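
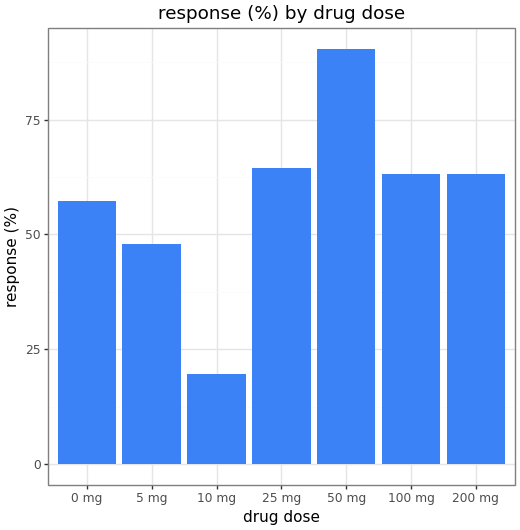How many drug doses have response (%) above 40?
Above 40: 0 mg, 5 mg, 25 mg, 50 mg, 100 mg, 200 mg.

6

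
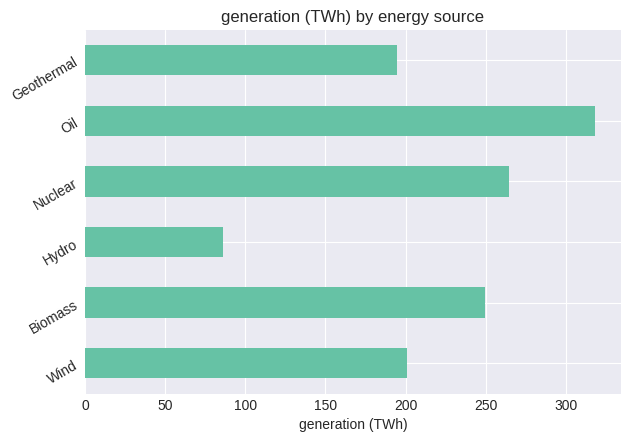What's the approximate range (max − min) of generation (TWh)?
≈ 200

Max Oil ≈ 300, min Hydro ≈ 100; range ≈ 200.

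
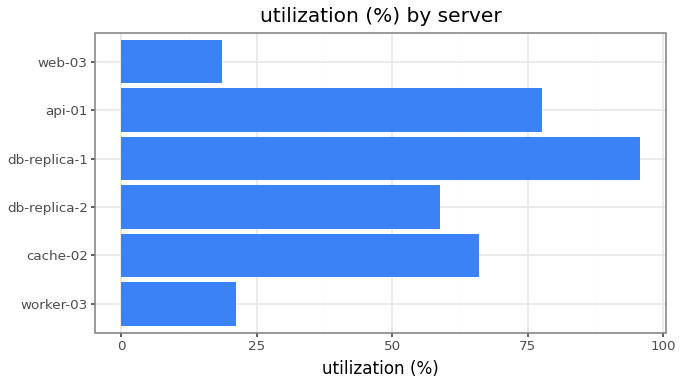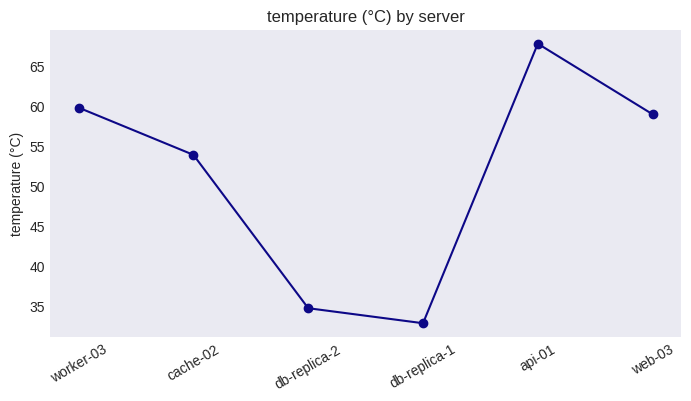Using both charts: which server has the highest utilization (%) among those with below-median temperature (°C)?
Chart 2 median temperature (°C) ≈ 60; below-median servers: cache-02, db-replica-2, db-replica-1. Among those, db-replica-1 has the highest utilization (%) (≈ 100).

db-replica-1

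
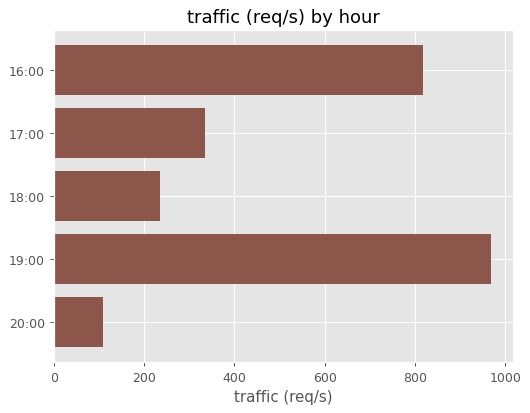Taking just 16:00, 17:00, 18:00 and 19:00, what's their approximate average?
(800 + 300 + 200 + 1000) / 4 ≈ 575.

≈ 575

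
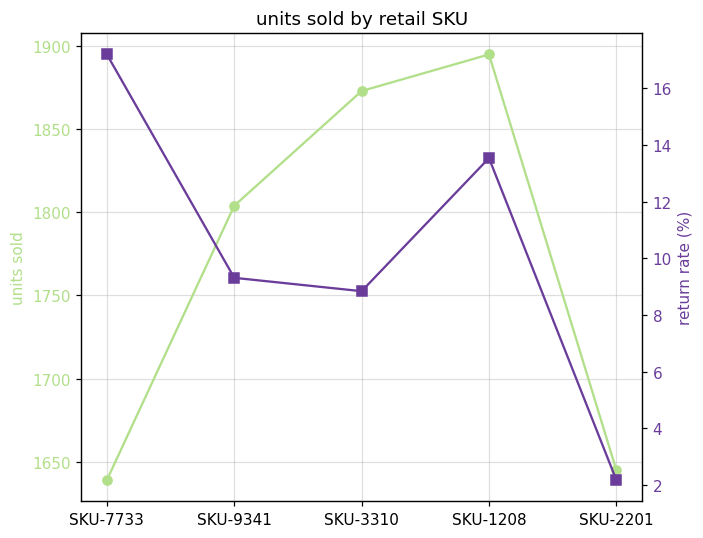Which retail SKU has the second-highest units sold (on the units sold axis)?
Top 3 (on the units sold axis): SKU-1208 ≈ 1900, SKU-3310 ≈ 1875, SKU-9341 ≈ 1800.

SKU-3310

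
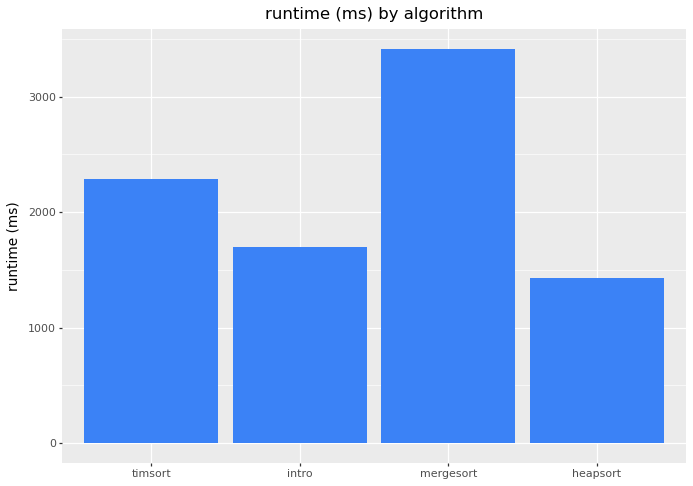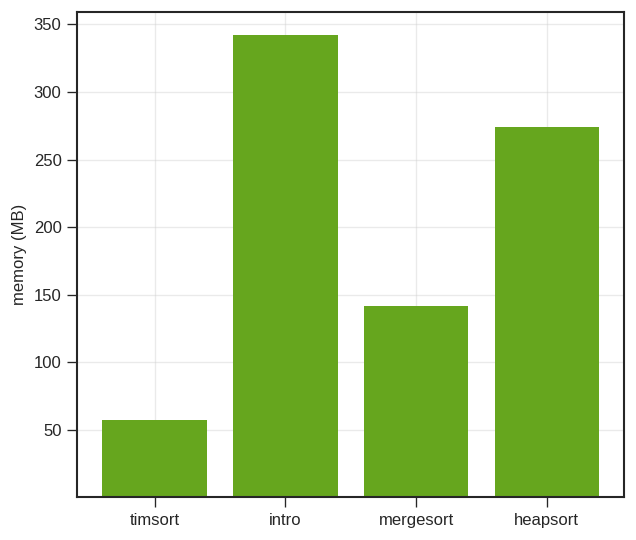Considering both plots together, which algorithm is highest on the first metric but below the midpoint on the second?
Chart 2 median memory (MB) ≈ 200; below-median algorithms: timsort, mergesort. Among those, mergesort has the highest runtime (ms) (≈ 3500).

mergesort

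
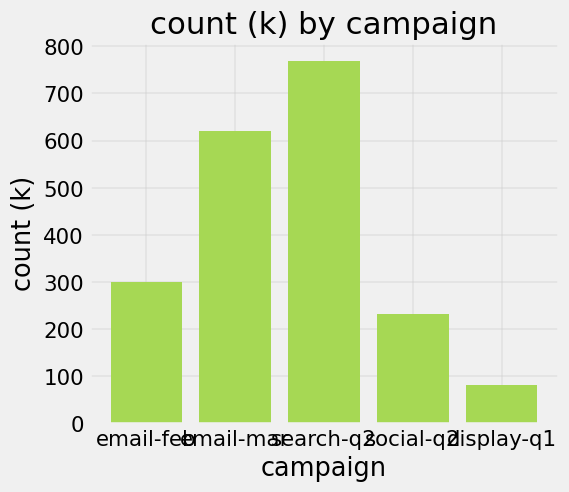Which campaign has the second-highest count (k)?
email-mar

Top 3: search-q2 ≈ 800, email-mar ≈ 600, email-feb ≈ 300.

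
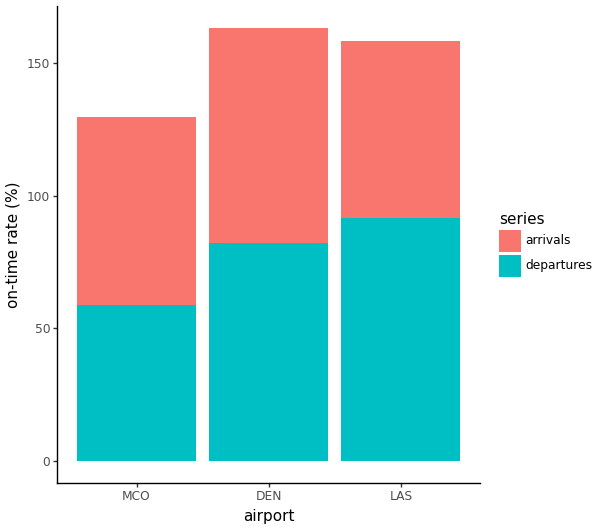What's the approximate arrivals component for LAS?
≈ 60

arrivals top ≈ 160, bottom ≈ 100; segment ≈ 60.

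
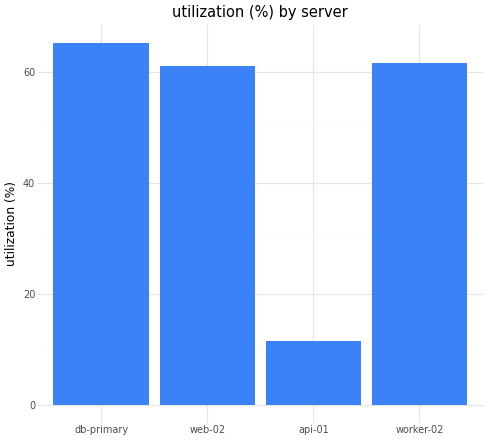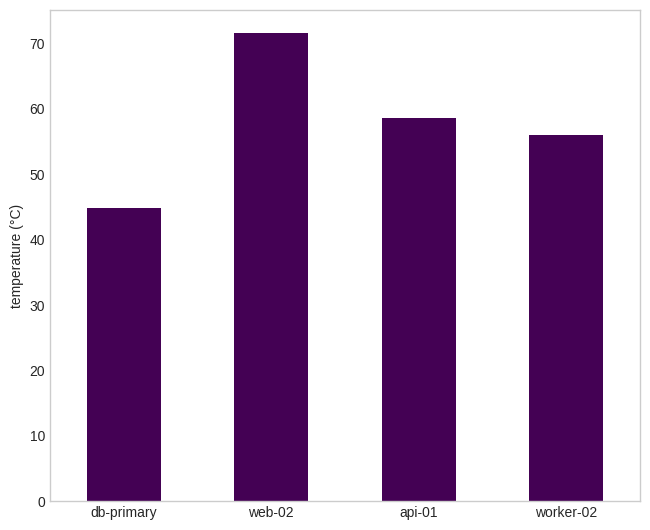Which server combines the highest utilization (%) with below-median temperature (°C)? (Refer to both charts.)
db-primary

Chart 2 median temperature (°C) ≈ 60; below-median servers: db-primary, worker-02. Among those, db-primary has the highest utilization (%) (≈ 70).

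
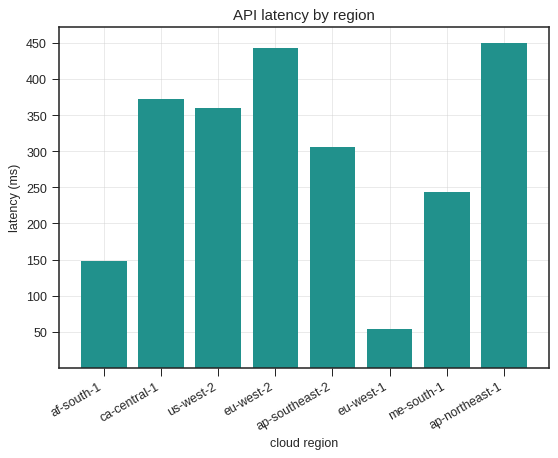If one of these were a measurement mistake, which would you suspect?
eu-west-1

eu-west-1 ≈ 50; the rest sit between ≈ 150 and ≈ 450.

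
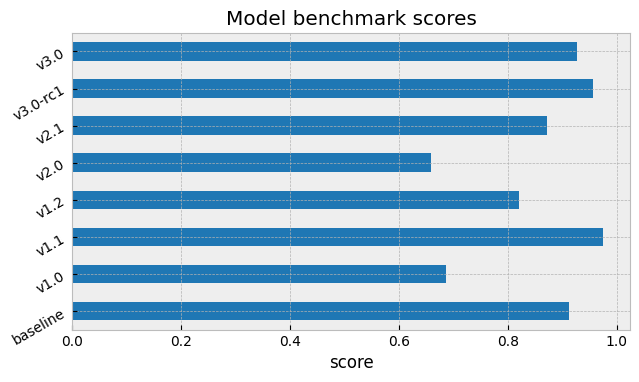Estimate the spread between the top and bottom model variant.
Max v1.1 ≈ 1.0, min v2.0 ≈ 0.7; range ≈ 0.3.

≈ 0.3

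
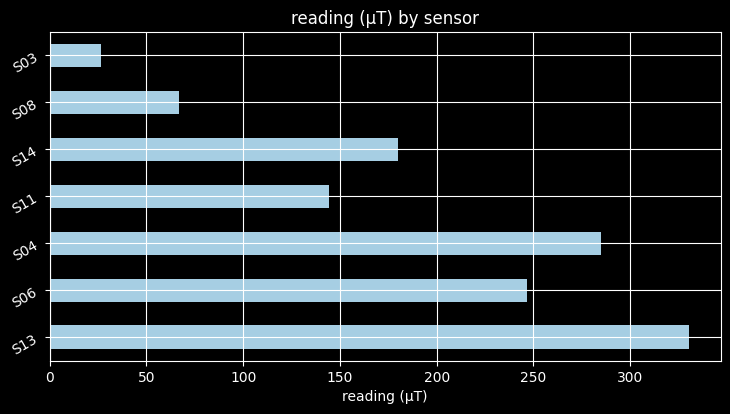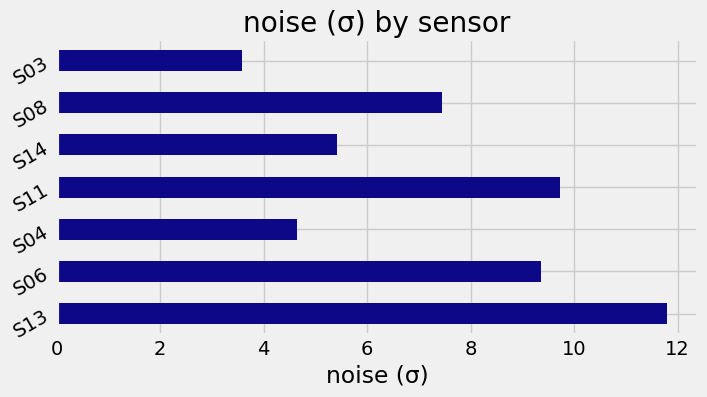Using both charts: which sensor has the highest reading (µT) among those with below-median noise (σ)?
Chart 2 median noise (σ) ≈ 8; below-median sensors: S04, S14, S03. Among those, S04 has the highest reading (µT) (≈ 300).

S04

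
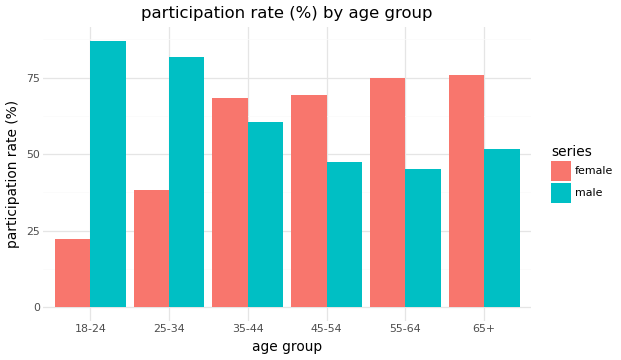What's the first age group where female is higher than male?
35-44

25-34: female ≈ 40 vs male ≈ 80 (not yet); 35-44: female ≈ 70 vs male ≈ 60 (first crossover).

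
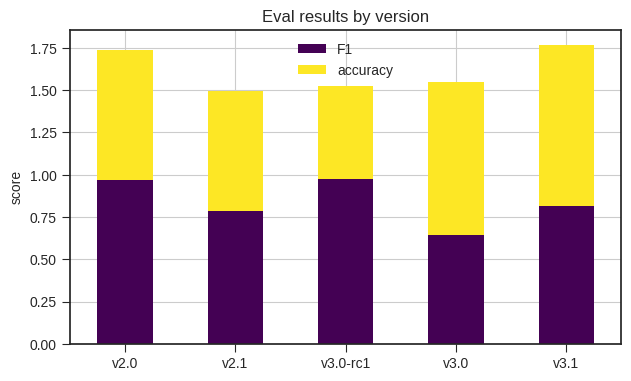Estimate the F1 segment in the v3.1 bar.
≈ 0.8

F1 top ≈ 0.8, bottom ≈ 0.0; segment ≈ 0.8.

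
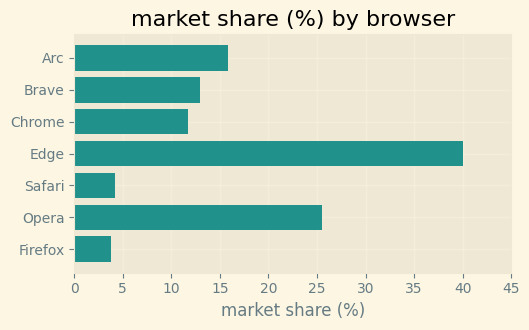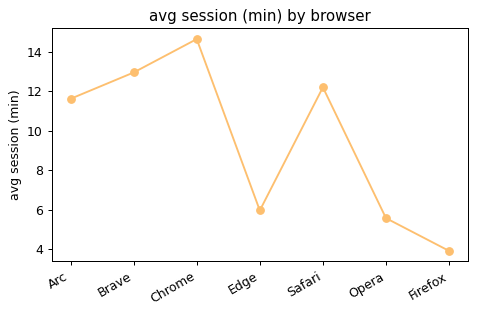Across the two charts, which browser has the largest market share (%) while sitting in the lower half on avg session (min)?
Chart 2 median avg session (min) ≈ 12; below-median browsers: Edge, Opera, Firefox. Among those, Edge has the highest market share (%) (≈ 40).

Edge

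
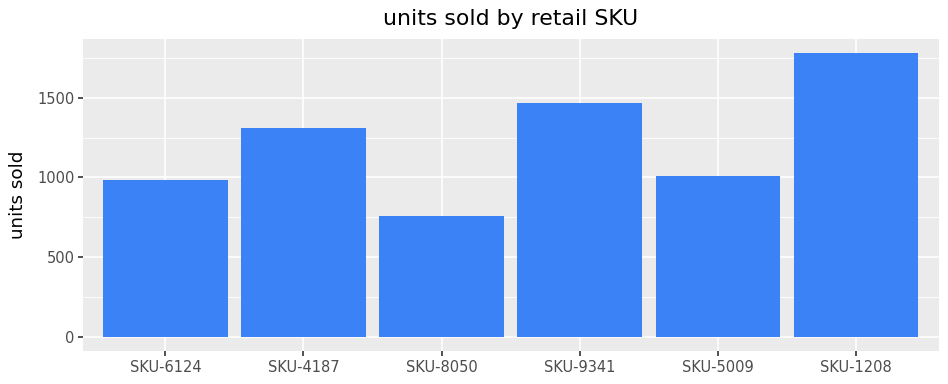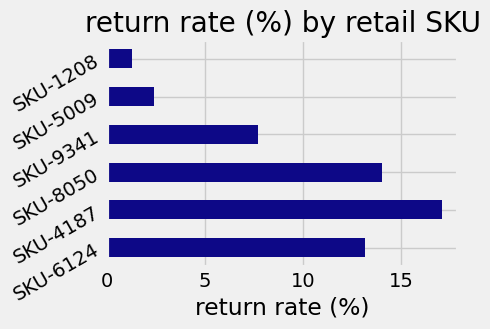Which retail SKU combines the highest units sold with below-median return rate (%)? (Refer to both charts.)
Chart 2 median return rate (%) ≈ 10; below-median retail SKUs: SKU-9341, SKU-5009, SKU-1208. Among those, SKU-1208 has the highest units sold (≈ 1800).

SKU-1208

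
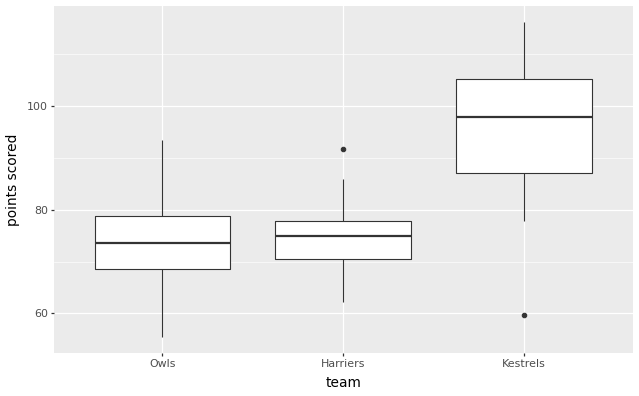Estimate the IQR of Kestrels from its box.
≈ 20

Q3 ≈ 105, Q1 ≈ 85; IQR ≈ 20.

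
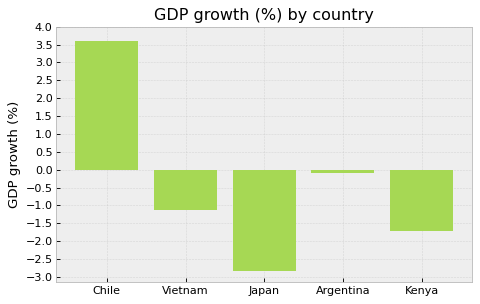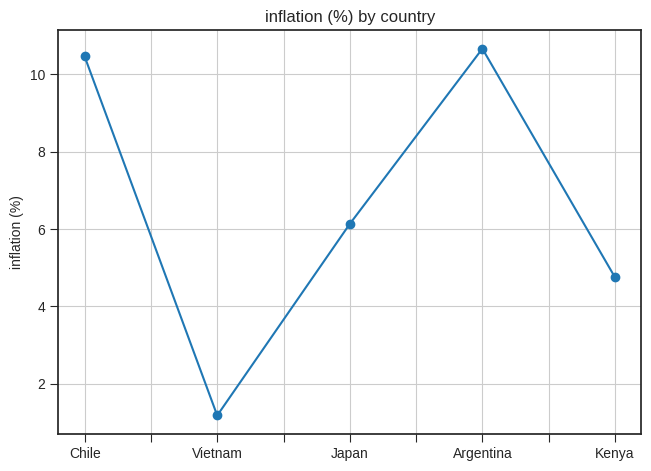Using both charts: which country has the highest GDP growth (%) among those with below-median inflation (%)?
Chart 2 median inflation (%) ≈ 6; below-median countries: Vietnam, Kenya. Among those, Vietnam has the highest GDP growth (%) (≈ -1).

Vietnam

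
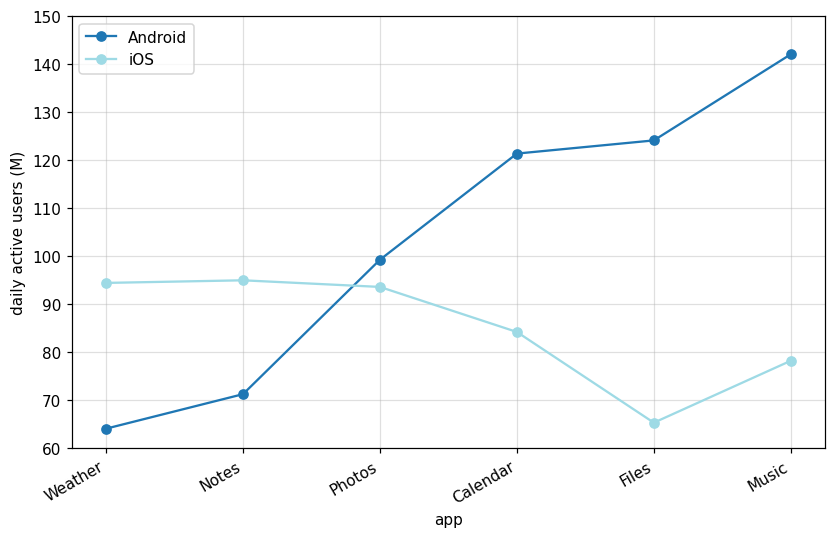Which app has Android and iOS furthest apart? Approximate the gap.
Music, ≈ 60 M

Music: Android ≈ 140, iOS ≈ 80 → gap ≈ 60. Next-largest (Files) is only ≈ 50.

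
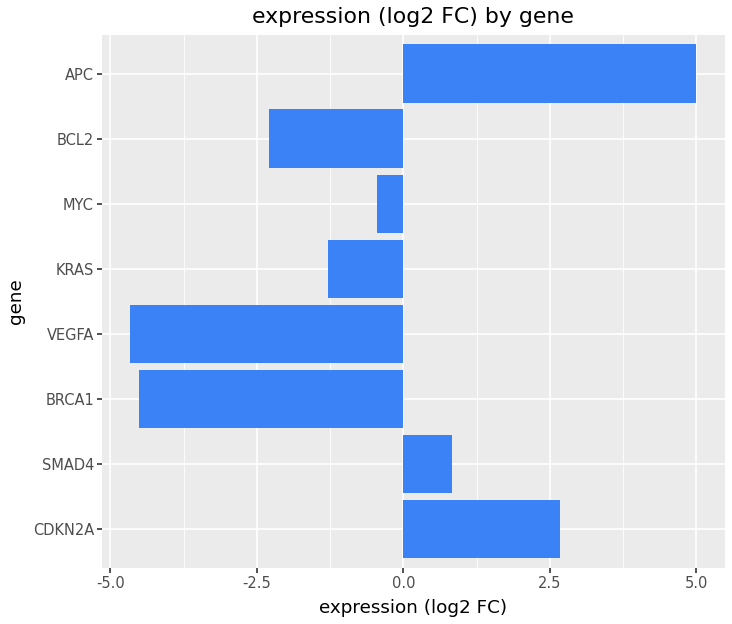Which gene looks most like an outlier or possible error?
APC ≈ 5; the rest sit between ≈ -5 and ≈ 3.

APC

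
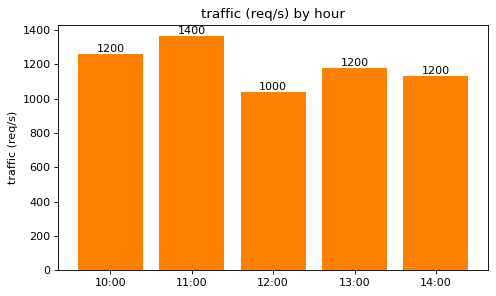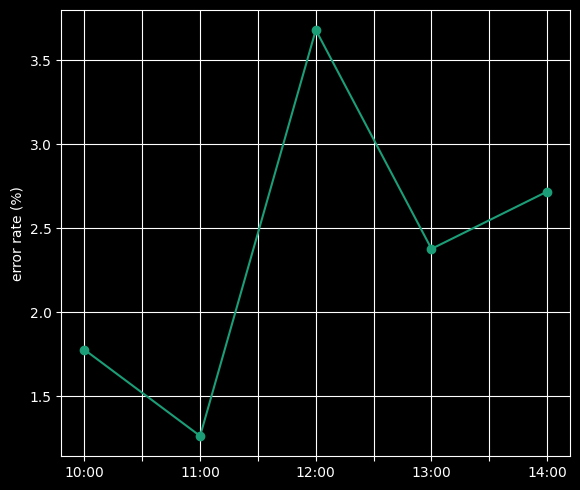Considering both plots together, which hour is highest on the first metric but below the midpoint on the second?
Chart 2 median error rate (%) ≈ 2.5; below-median hours: 10:00, 11:00. Among those, 11:00 has the highest traffic (req/s) (≈ 1400).

11:00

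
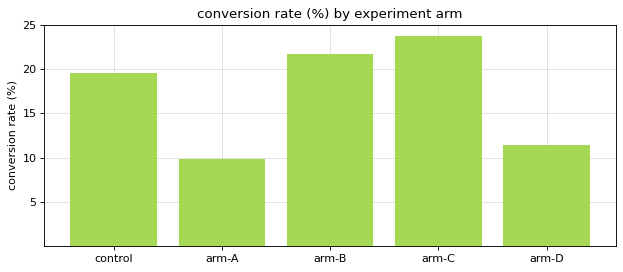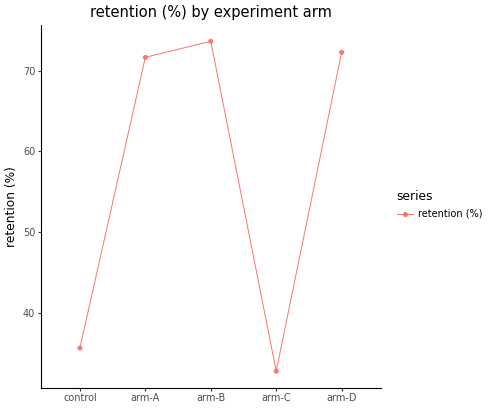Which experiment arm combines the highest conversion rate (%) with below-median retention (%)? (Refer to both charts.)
arm-C

Chart 2 median retention (%) ≈ 70; below-median experiment arms: control, arm-C. Among those, arm-C has the highest conversion rate (%) (≈ 25).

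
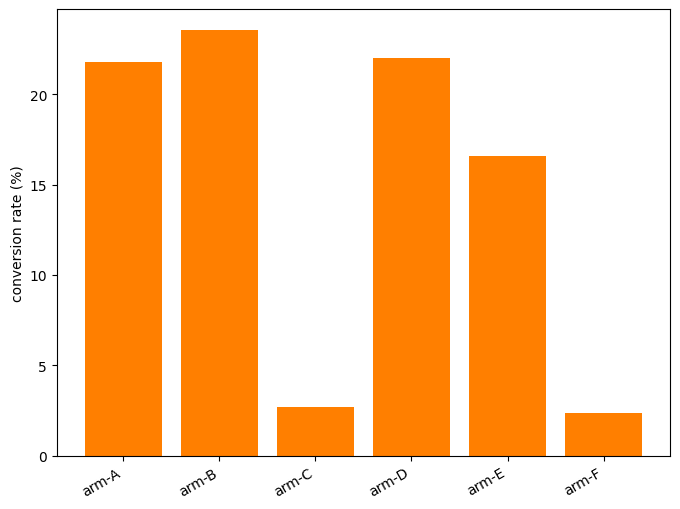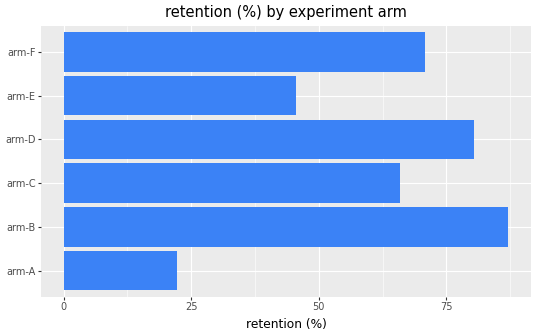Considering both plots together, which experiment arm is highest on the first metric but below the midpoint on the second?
Chart 2 median retention (%) ≈ 70; below-median experiment arms: arm-A, arm-C, arm-E. Among those, arm-A has the highest conversion rate (%) (≈ 20).

arm-A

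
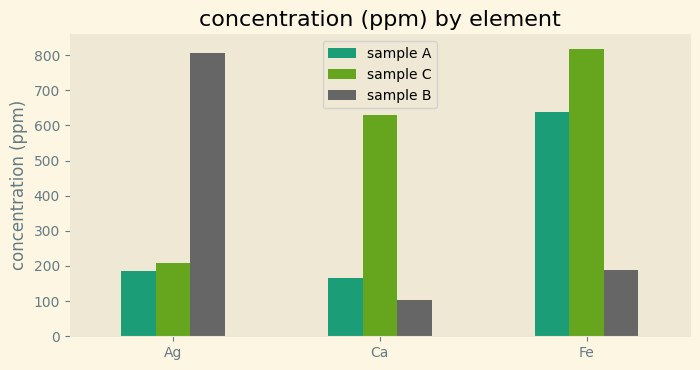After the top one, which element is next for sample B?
Fe

Top 3 for sample B: Ag ≈ 800, Fe ≈ 200, Ca ≈ 100.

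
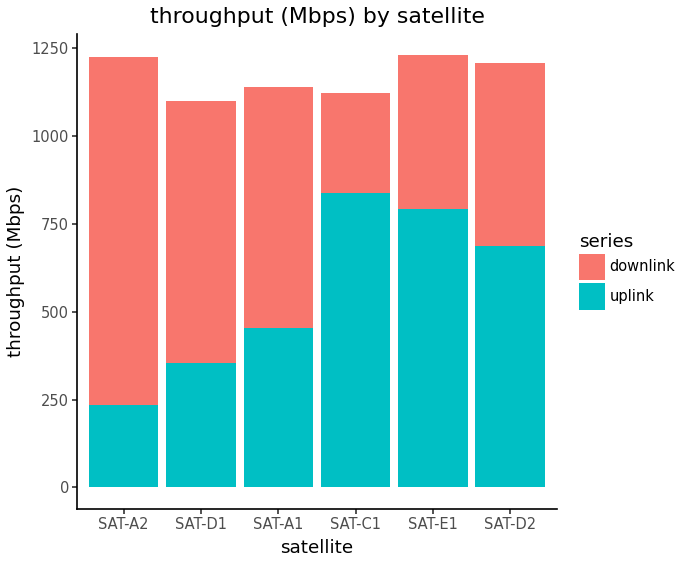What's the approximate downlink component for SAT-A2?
downlink top ≈ 1200, bottom ≈ 200; segment ≈ 1000.

≈ 1000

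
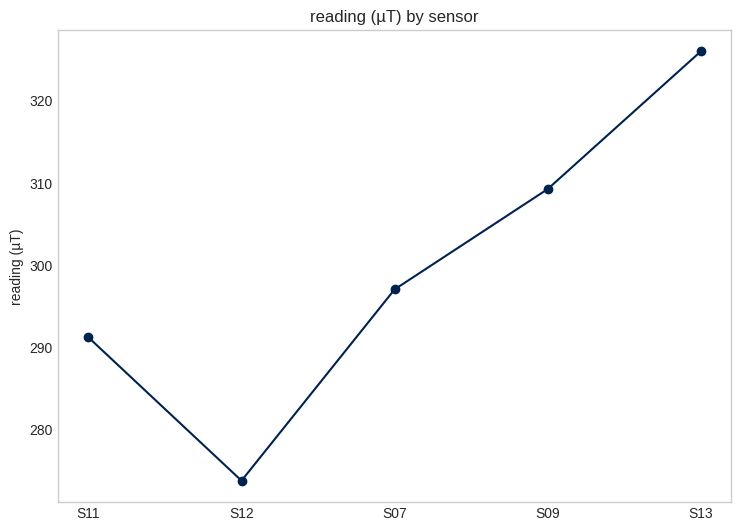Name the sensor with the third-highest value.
S07

Top 4: S13 ≈ 325, S09 ≈ 310, S07 ≈ 295, S11 ≈ 290.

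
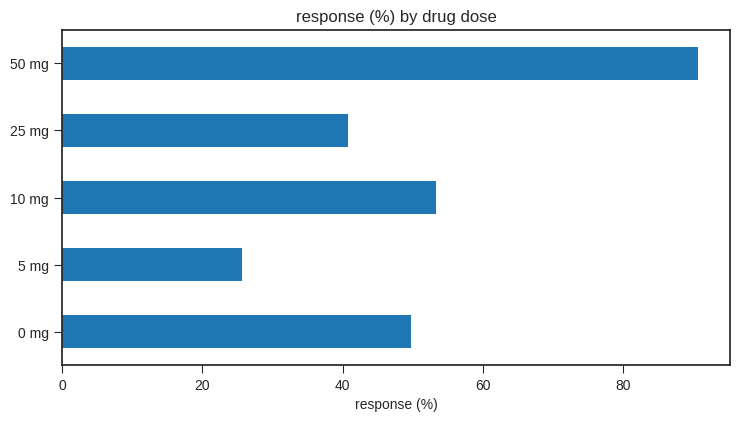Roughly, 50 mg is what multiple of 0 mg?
≈ 1.8×

50 mg ≈ 90, 0 mg ≈ 50; 90/50 ≈ 1.8.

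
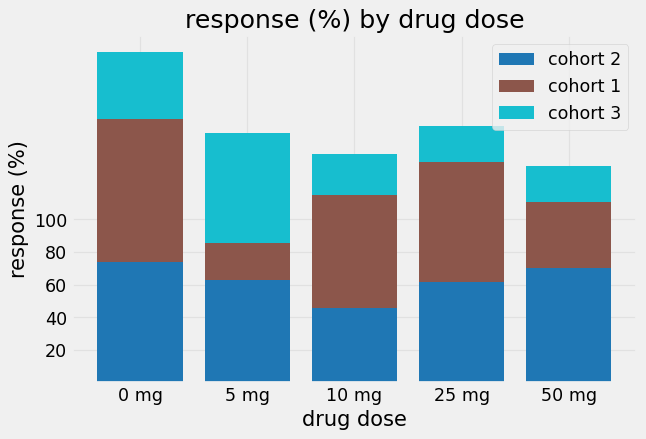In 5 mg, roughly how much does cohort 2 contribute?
cohort 2 top ≈ 60, bottom ≈ 0; segment ≈ 60.

≈ 60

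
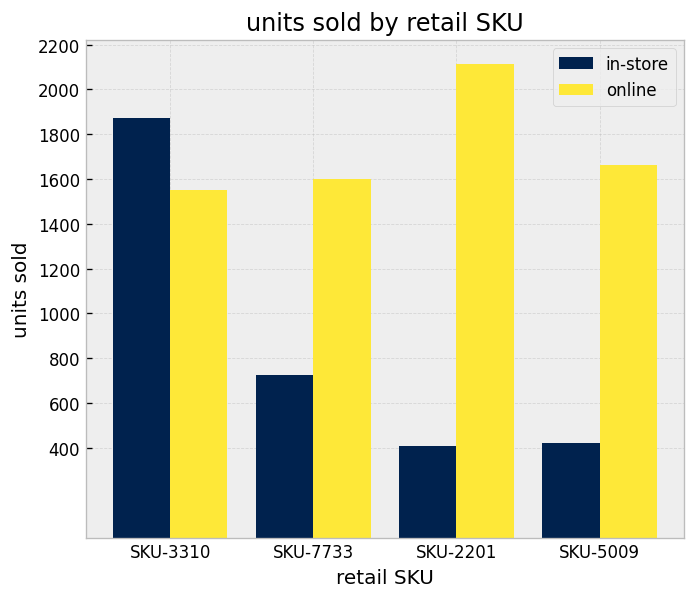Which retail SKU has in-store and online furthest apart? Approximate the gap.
SKU-2201: in-store ≈ 400, online ≈ 2200 → gap ≈ 1800. Next-largest (SKU-5009) is only ≈ 1200.

SKU-2201, ≈ 1800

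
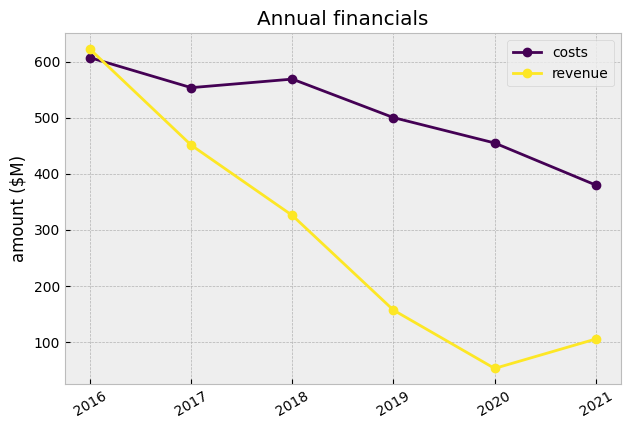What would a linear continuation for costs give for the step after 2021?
≈ 350

Last three: 500, 450, 400 → slope ≈ -50/step → next ≈ 350.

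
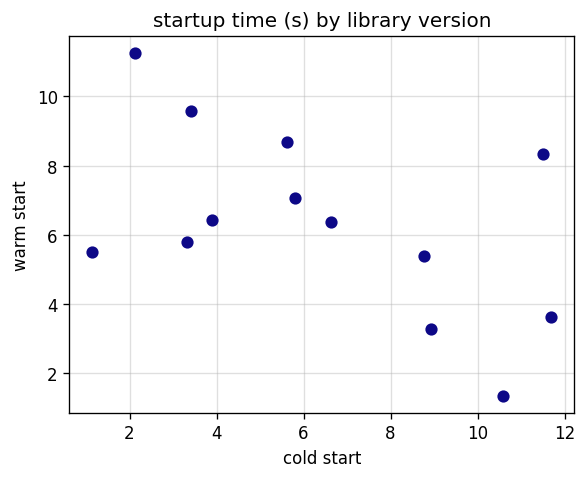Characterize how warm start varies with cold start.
negative, moderate

Points are negatively correlated; moderate (|r| ≈ 0.5).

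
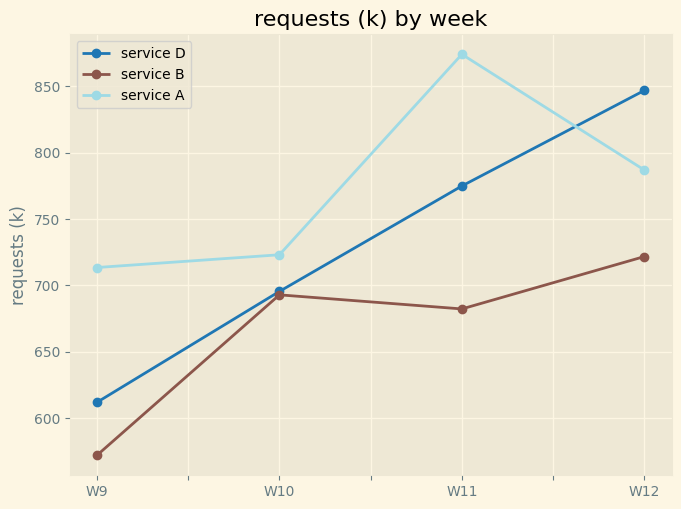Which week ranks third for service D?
W10

Top 4 for service D: W12 ≈ 850, W11 ≈ 750, W10 ≈ 700, W9 ≈ 600.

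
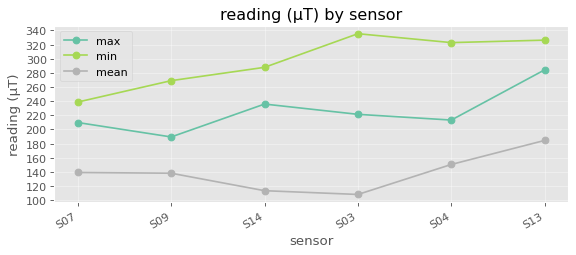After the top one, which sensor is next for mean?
Top 3 for mean: S13 ≈ 180, S04 ≈ 160, S07 ≈ 140.

S04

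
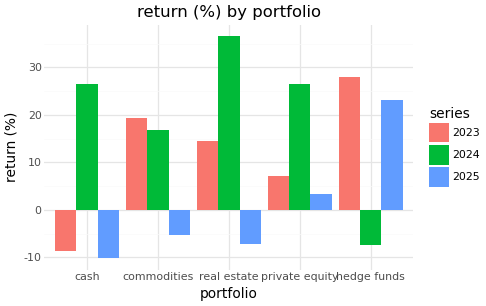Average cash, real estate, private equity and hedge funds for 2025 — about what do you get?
(-10 + -5 + 5 + 25) / 4 ≈ 4.

≈ 4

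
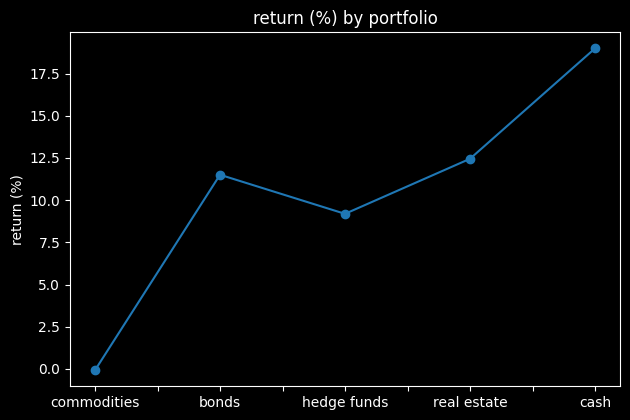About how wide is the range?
Max cash ≈ 18, min commodities ≈ 0; range ≈ 18.

≈ 18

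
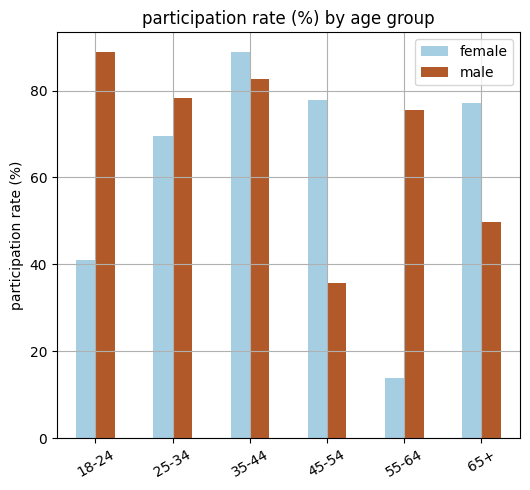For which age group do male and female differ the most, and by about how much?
55-64: male ≈ 80, female ≈ 10 → gap ≈ 70. Next-largest (18-24) is only ≈ 50.

55-64, ≈ 70 %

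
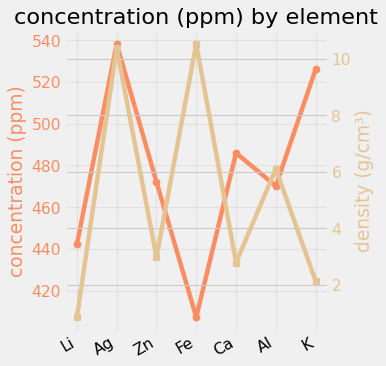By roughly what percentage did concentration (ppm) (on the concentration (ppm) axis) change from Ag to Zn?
≈ -11.1%

Ag ≈ 540, Zn ≈ 480; (480 − 540) / 540 ≈ -11.1%.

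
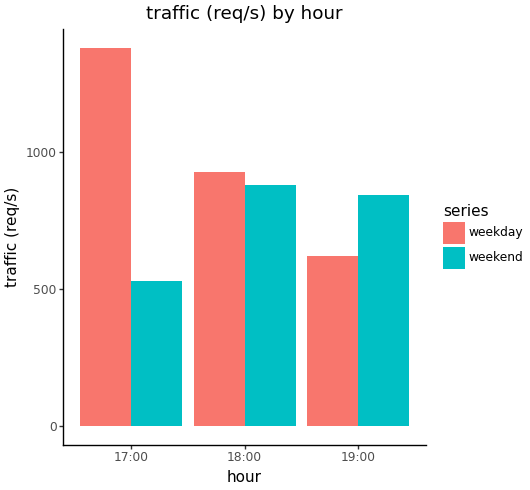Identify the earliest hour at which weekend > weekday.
18:00: weekend ≈ 800 vs weekday ≈ 1000 (not yet); 19:00: weekend ≈ 800 vs weekday ≈ 600 (first crossover).

19:00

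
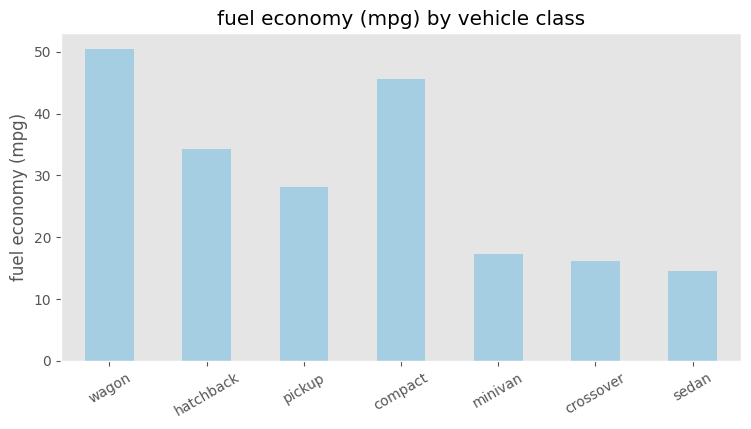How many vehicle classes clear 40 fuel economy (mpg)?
Above 40: wagon, compact.

2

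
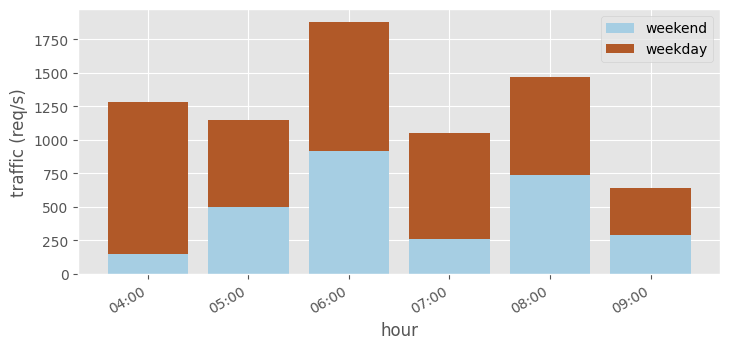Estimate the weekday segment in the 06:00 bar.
weekday top ≈ 1800, bottom ≈ 1000; segment ≈ 800.

≈ 800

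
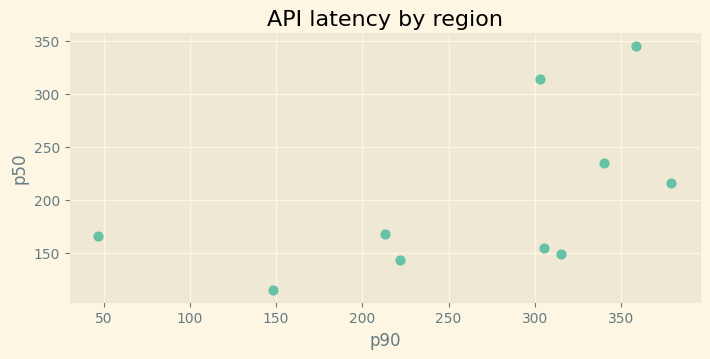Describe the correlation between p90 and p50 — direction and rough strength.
Points are positively correlated; moderate (|r| ≈ 0.5).

positive, moderate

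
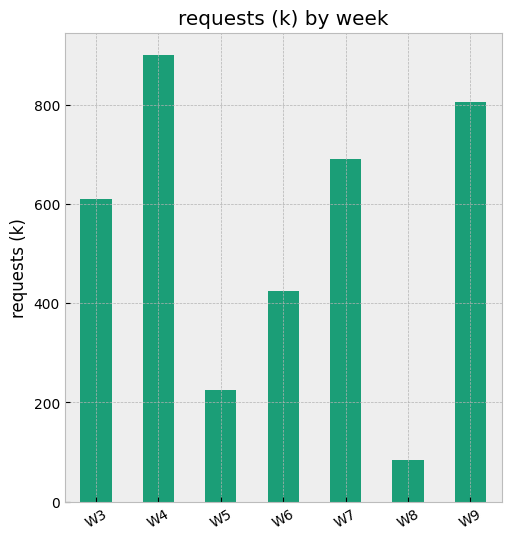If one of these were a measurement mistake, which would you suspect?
W8 ≈ 100; the rest sit between ≈ 200 and ≈ 900.

W8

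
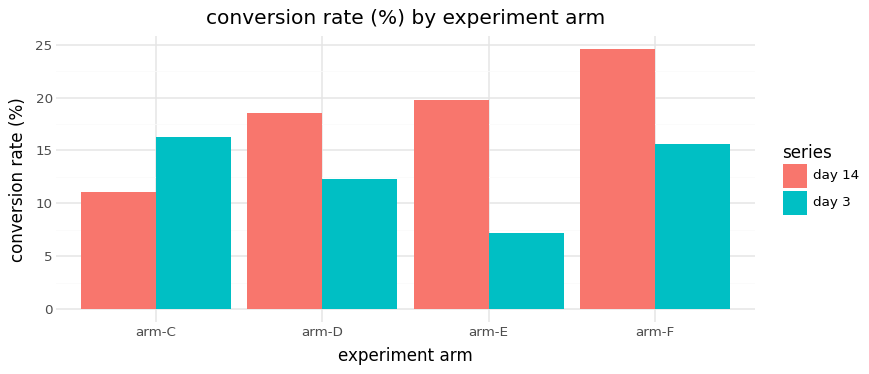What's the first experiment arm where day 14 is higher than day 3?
arm-C: day 14 ≈ 10 vs day 3 ≈ 15 (not yet); arm-D: day 14 ≈ 20 vs day 3 ≈ 10 (first crossover).

arm-D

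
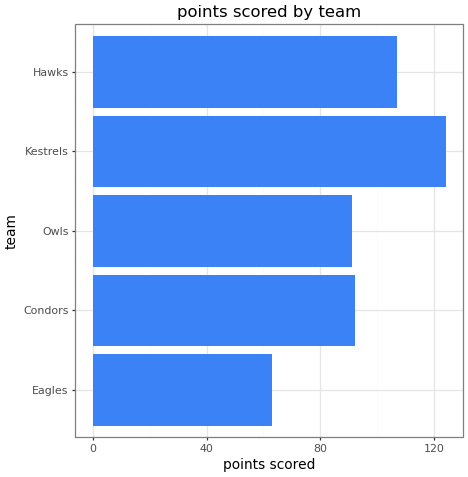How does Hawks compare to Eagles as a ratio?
Hawks ≈ 100, Eagles ≈ 60; 100/60 ≈ 1.67.

≈ 1.67×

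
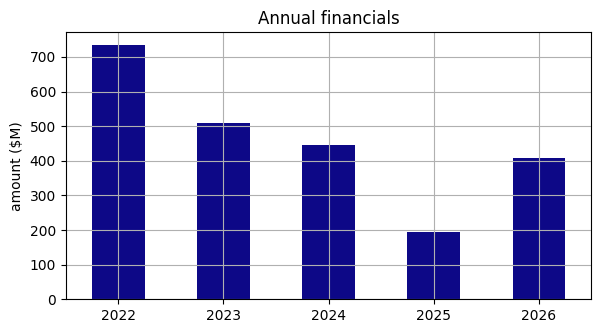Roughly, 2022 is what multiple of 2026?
2022 ≈ 700, 2026 ≈ 400; 700/400 ≈ 1.75.

≈ 1.75×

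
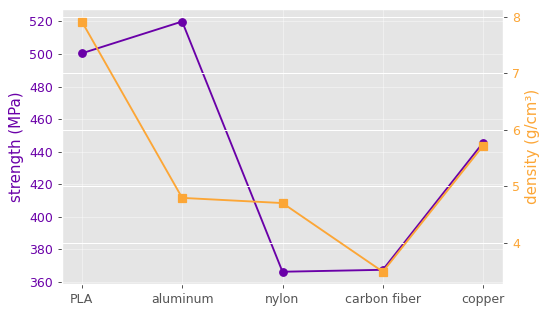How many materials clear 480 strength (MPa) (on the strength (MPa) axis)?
Above 480: PLA, aluminum.

2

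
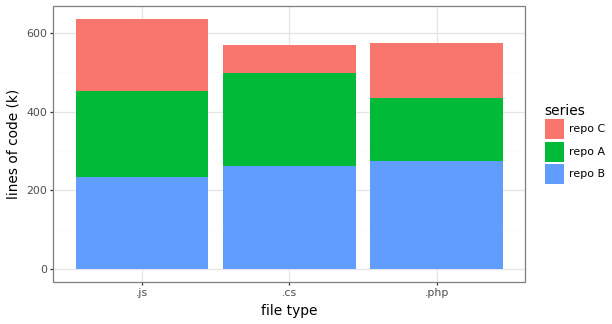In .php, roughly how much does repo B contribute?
repo B top ≈ 300, bottom ≈ 0; segment ≈ 300.

≈ 300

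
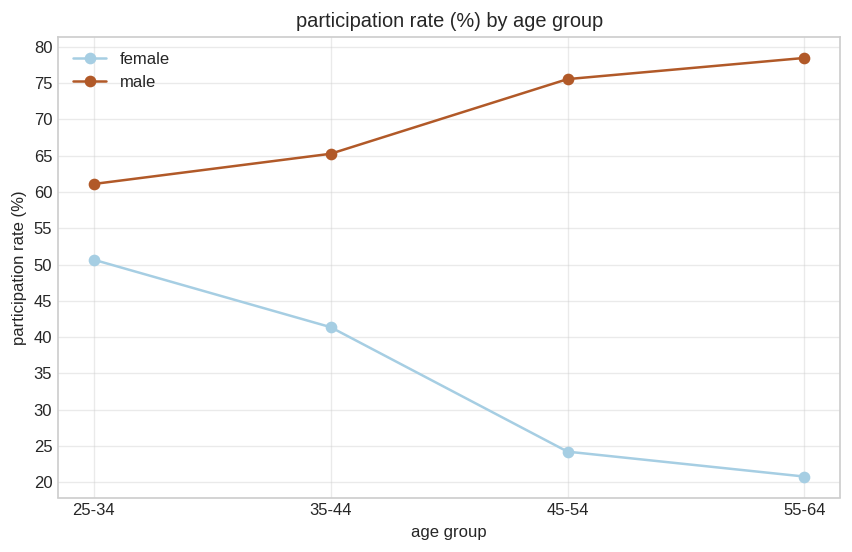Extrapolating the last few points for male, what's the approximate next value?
Last three: 65, 75, 80 → slope ≈ 7.5/step → next ≈ 87.5.

≈ 87.5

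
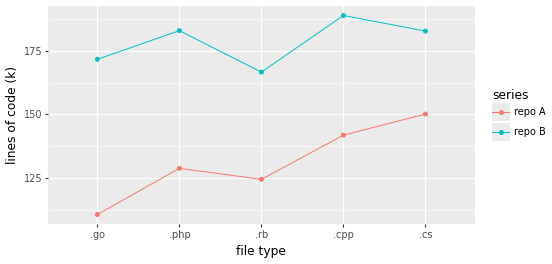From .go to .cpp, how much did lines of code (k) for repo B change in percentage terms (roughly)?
.go ≈ 170, .cpp ≈ 190; (190 − 170) / 170 ≈ +11.8%.

≈ +11.8%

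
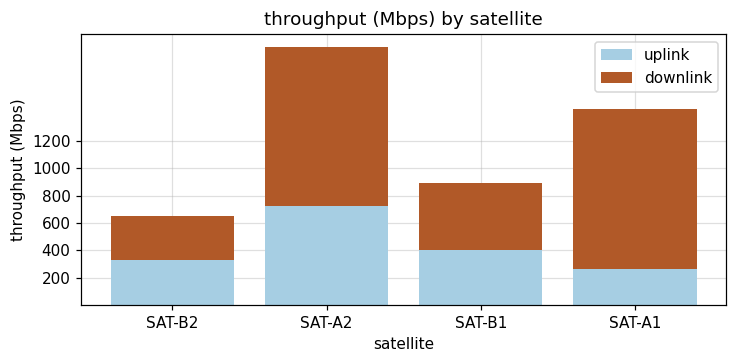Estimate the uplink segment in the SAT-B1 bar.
uplink top ≈ 400, bottom ≈ 0; segment ≈ 400.

≈ 400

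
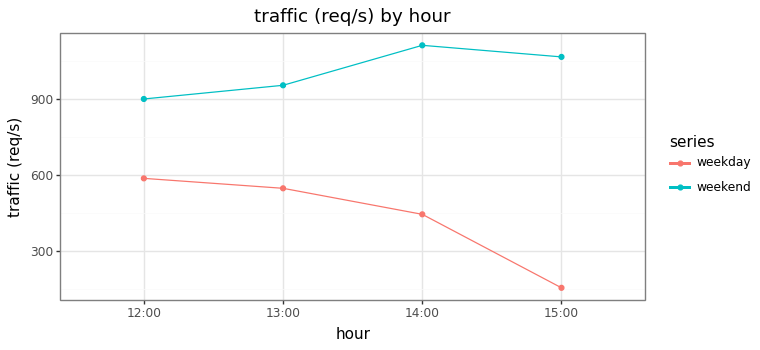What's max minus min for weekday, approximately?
Max 12:00 ≈ 600, min 15:00 ≈ 200; range ≈ 400.

≈ 400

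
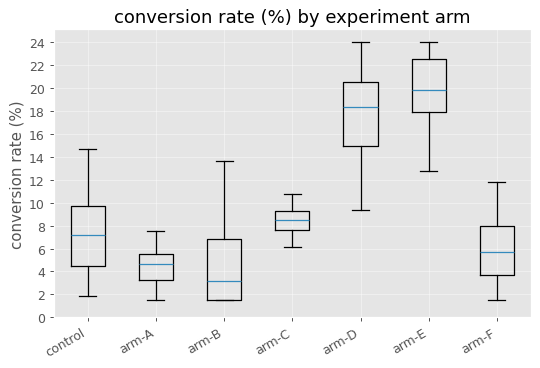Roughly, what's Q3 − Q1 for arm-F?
Q3 ≈ 8, Q1 ≈ 4; IQR ≈ 4.

≈ 4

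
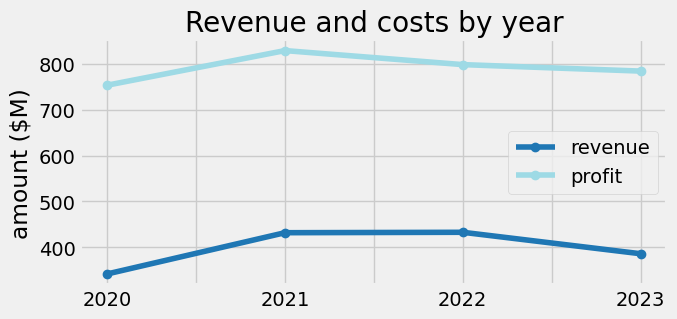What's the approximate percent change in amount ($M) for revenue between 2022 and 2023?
≈ -11.1%

2022 ≈ 450, 2023 ≈ 400; (400 − 450) / 450 ≈ -11.1%.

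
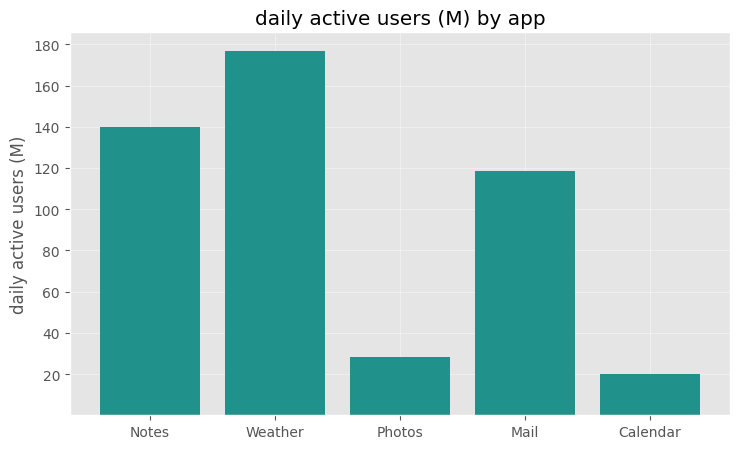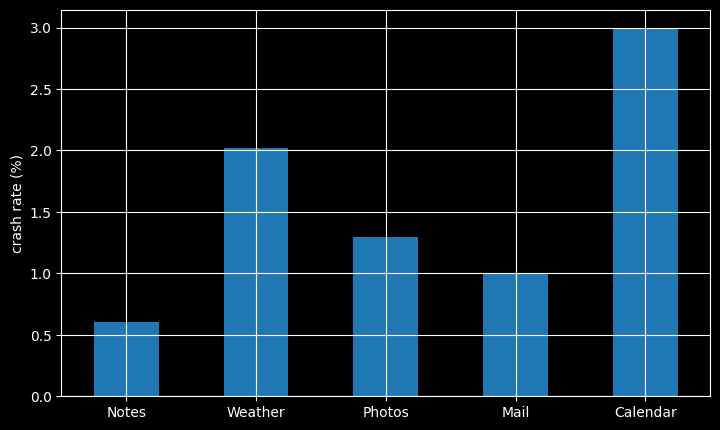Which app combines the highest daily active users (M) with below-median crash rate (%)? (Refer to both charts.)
Chart 2 median crash rate (%) ≈ 1.5; below-median apps: Notes, Mail. Among those, Notes has the highest daily active users (M) (≈ 140).

Notes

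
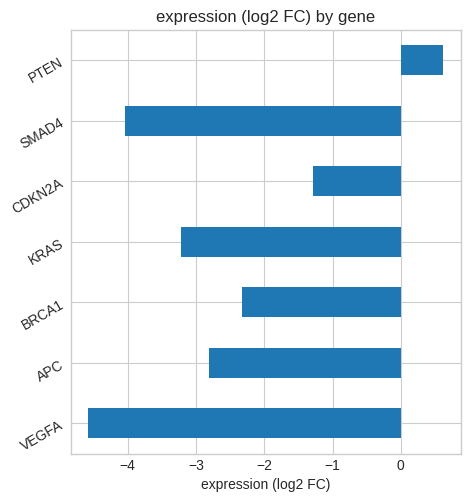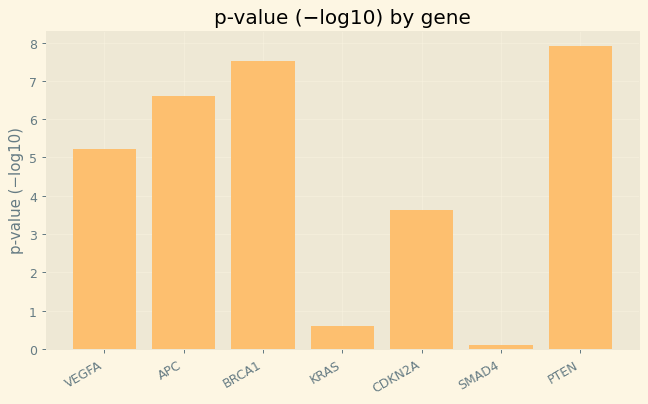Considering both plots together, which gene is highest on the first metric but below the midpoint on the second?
CDKN2A

Chart 2 median p-value (−log10) ≈ 5; below-median genes: KRAS, CDKN2A, SMAD4. Among those, CDKN2A has the highest expression (log2 FC) (≈ -1.3).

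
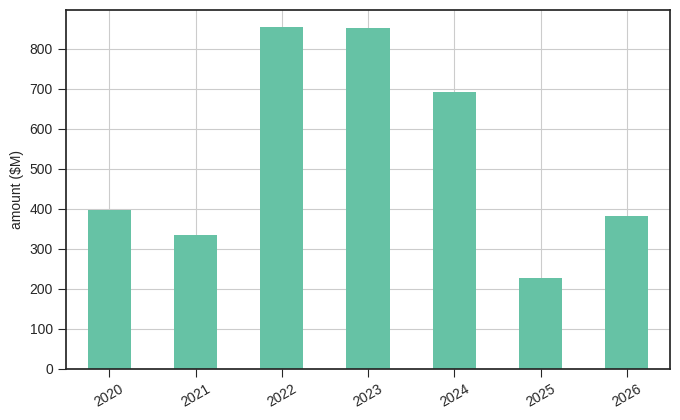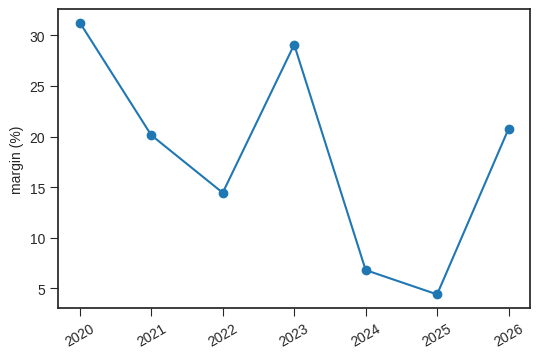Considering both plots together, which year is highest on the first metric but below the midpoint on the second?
Chart 2 median margin (%) ≈ 20; below-median years: 2022, 2024, 2025. Among those, 2022 has the highest amount ($M) (≈ 900).

2022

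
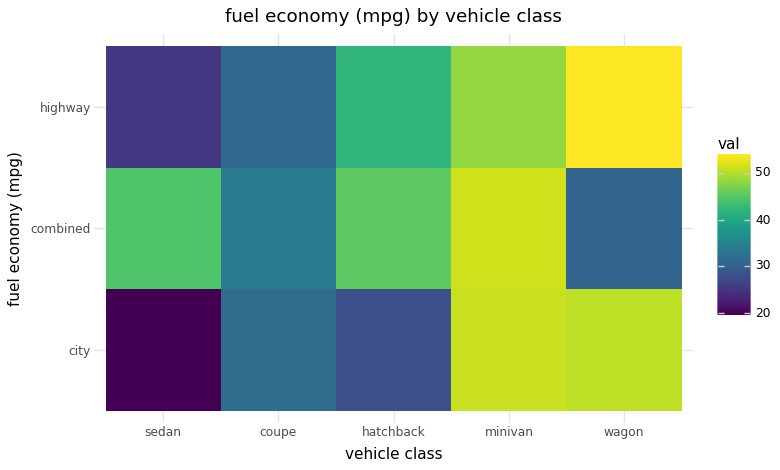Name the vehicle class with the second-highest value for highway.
Top 3 for highway: wagon ≈ 55, minivan ≈ 50, hatchback ≈ 40.

minivan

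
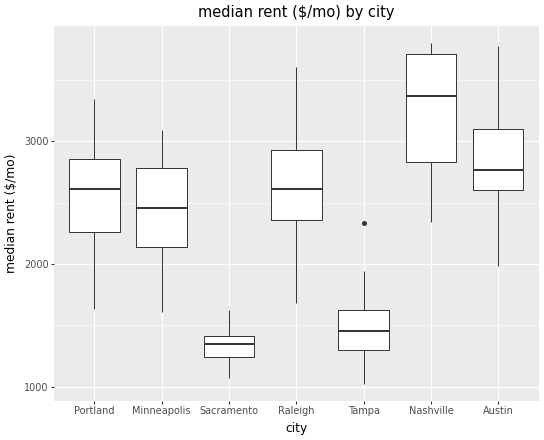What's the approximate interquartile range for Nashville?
≈ 1000

Q3 ≈ 3800, Q1 ≈ 2800; IQR ≈ 1000.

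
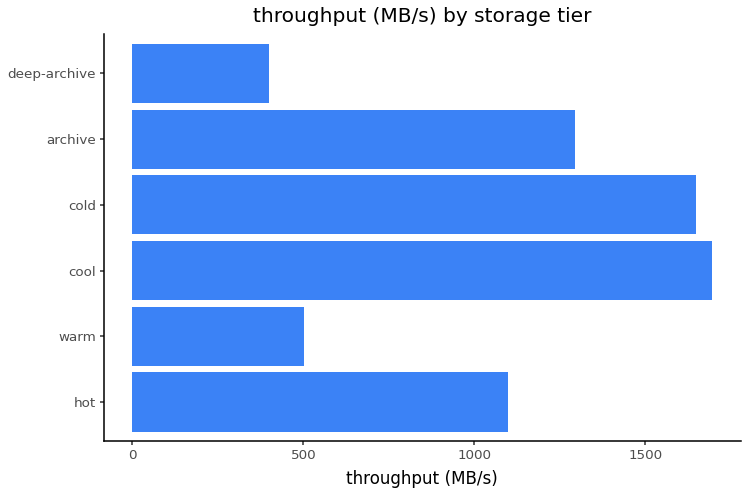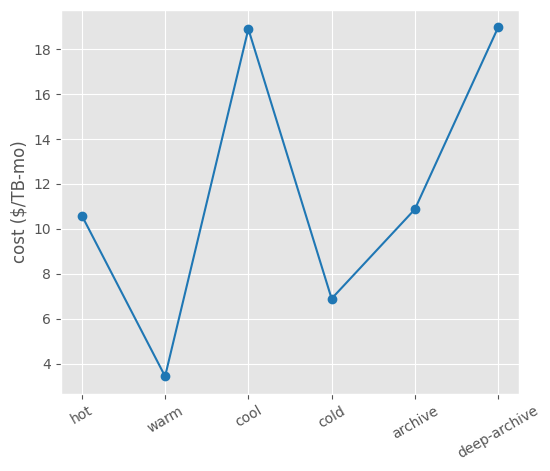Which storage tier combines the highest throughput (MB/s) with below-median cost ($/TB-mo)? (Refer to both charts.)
Chart 2 median cost ($/TB-mo) ≈ 10; below-median storage tiers: hot, warm, cold. Among those, cold has the highest throughput (MB/s) (≈ 1600).

cold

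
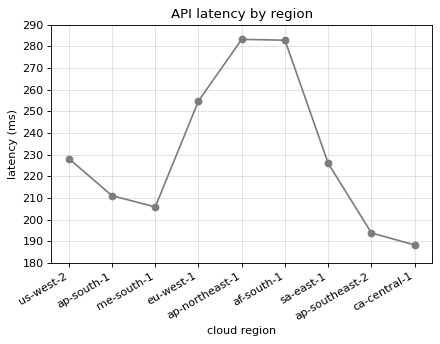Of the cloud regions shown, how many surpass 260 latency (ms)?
Above 260: ap-northeast-1, af-south-1.

2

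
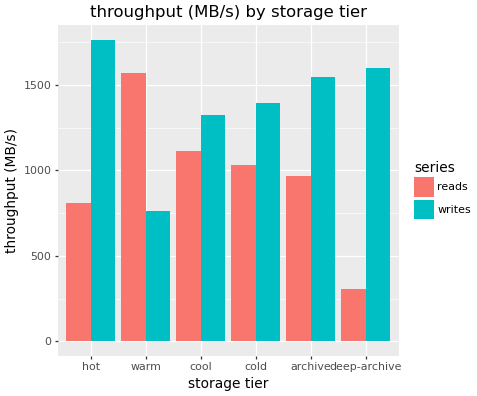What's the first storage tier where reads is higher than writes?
hot: reads ≈ 800 vs writes ≈ 1800 (not yet); warm: reads ≈ 1600 vs writes ≈ 800 (first crossover).

warm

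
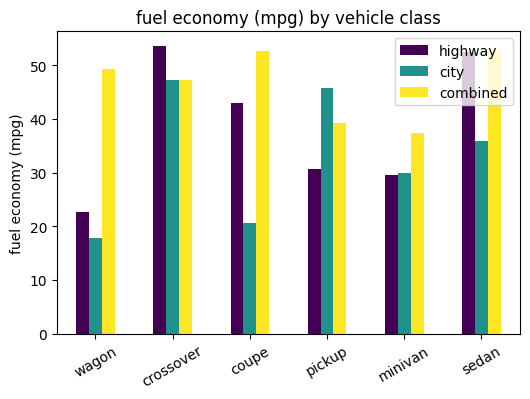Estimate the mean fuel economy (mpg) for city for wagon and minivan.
≈ 25

(20 + 30) / 2 ≈ 25.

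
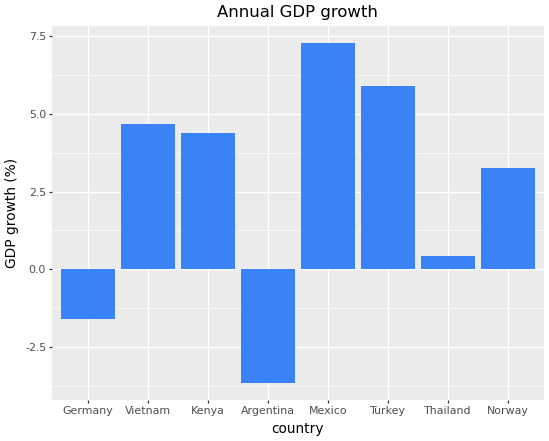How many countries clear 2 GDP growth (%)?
5

Above 2: Vietnam, Kenya, Mexico, Turkey, Norway.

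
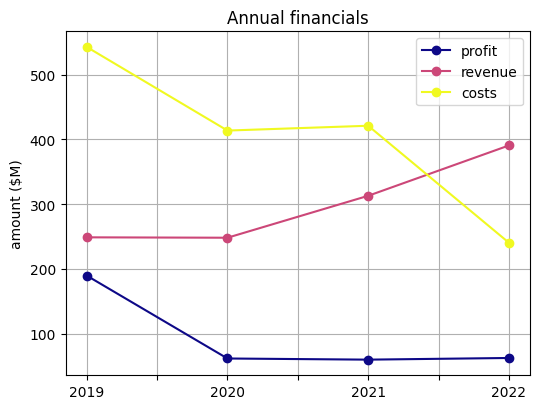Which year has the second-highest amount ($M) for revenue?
2021

Top 3 for revenue: 2022 ≈ 400, 2021 ≈ 300, 2019 ≈ 250.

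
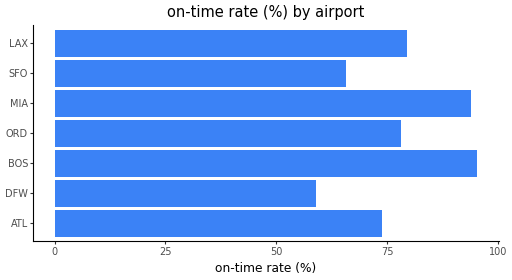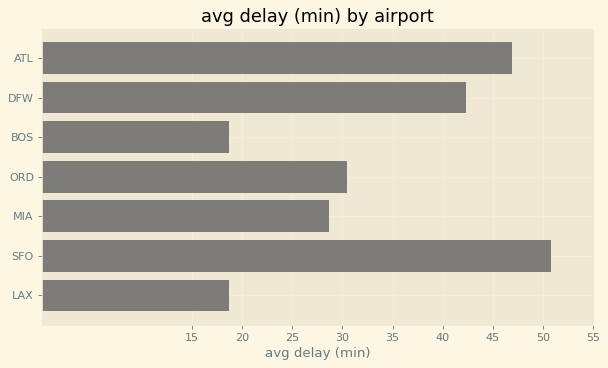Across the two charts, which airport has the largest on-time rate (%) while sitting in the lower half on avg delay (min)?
BOS

Chart 2 median avg delay (min) ≈ 30; below-median airports: BOS, MIA, LAX. Among those, BOS has the highest on-time rate (%) (≈ 100).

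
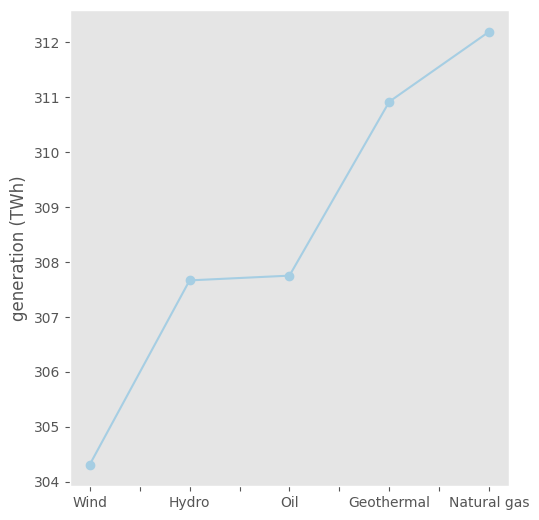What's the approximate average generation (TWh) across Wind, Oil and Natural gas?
≈ 308

(304 + 308 + 312) / 3 ≈ 308.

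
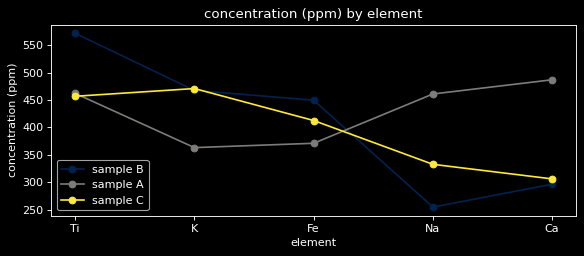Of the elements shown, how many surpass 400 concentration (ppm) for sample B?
Above 400: Ti, K, Fe.

3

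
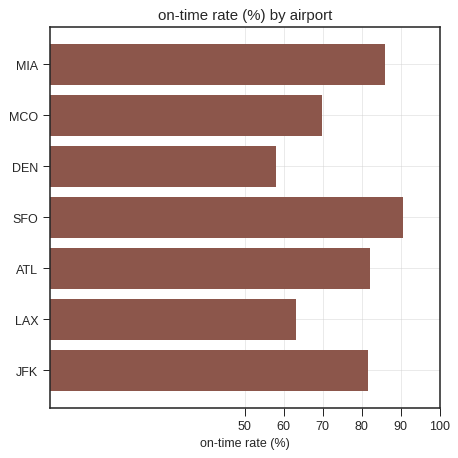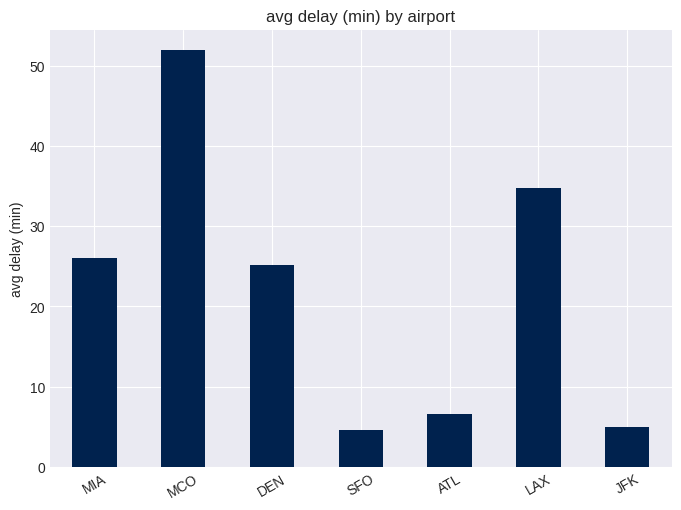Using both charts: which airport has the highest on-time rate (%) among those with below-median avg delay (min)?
SFO

Chart 2 median avg delay (min) ≈ 25; below-median airports: SFO, ATL, JFK. Among those, SFO has the highest on-time rate (%) (≈ 90).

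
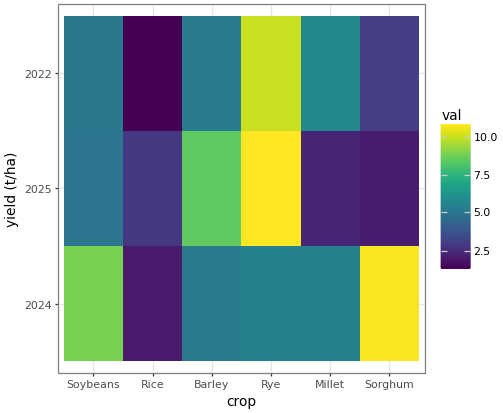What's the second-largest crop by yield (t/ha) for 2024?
Soybeans

Top 3 for 2024: Sorghum ≈ 11, Soybeans ≈ 9, Rye ≈ 5.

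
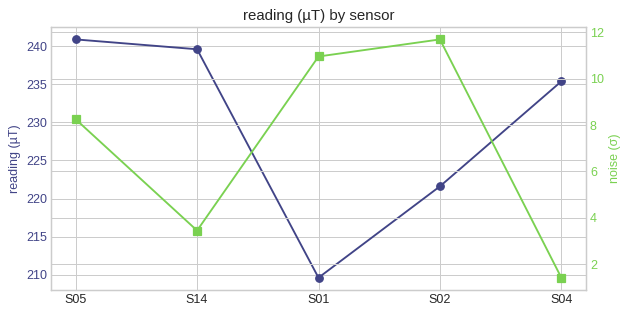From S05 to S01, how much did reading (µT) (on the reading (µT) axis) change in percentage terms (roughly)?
S05 ≈ 240, S01 ≈ 210; (210 − 240) / 240 ≈ -12.5%.

≈ -12.5%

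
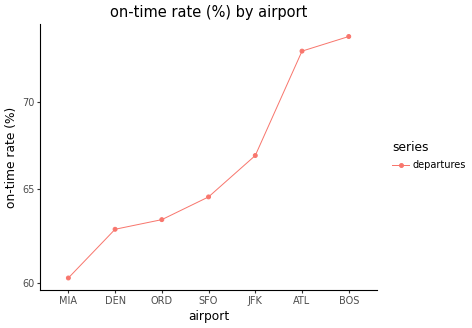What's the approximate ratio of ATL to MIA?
ATL ≈ 74, MIA ≈ 60; 74/60 ≈ 1.23.

≈ 1.23×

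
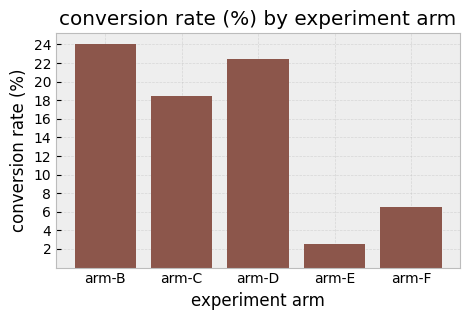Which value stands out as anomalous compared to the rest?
arm-E

arm-E ≈ 2; the rest sit between ≈ 6 and ≈ 24.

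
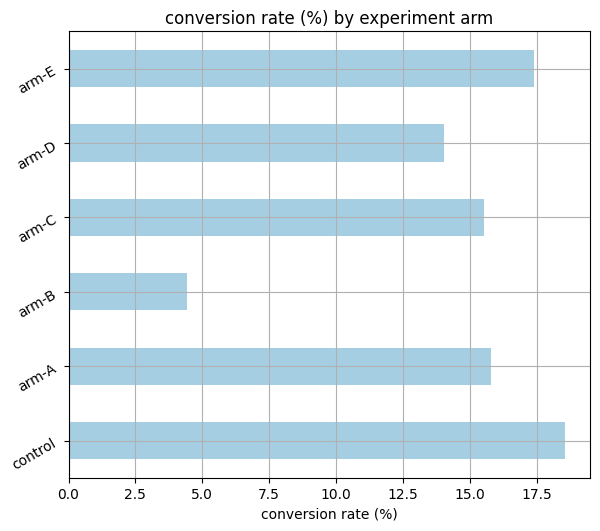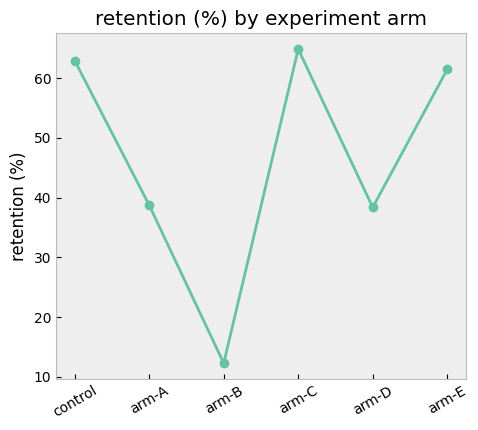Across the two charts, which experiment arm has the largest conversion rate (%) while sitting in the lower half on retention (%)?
arm-A

Chart 2 median retention (%) ≈ 50; below-median experiment arms: arm-A, arm-B, arm-D. Among those, arm-A has the highest conversion rate (%) (≈ 16).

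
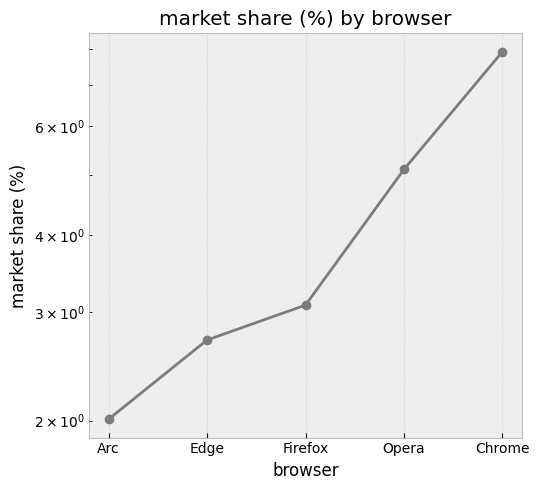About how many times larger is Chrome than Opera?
Chrome ≈ 8.0, Opera ≈ 5.0; 8.0/5.0 ≈ 1.6.

≈ 1.6×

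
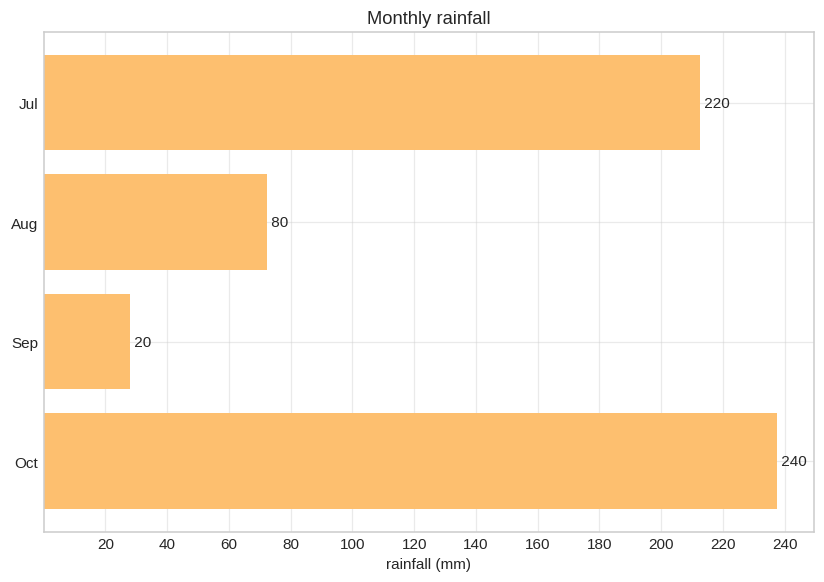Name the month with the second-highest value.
Jul

Top 3: Oct ≈ 240, Jul ≈ 220, Aug ≈ 80.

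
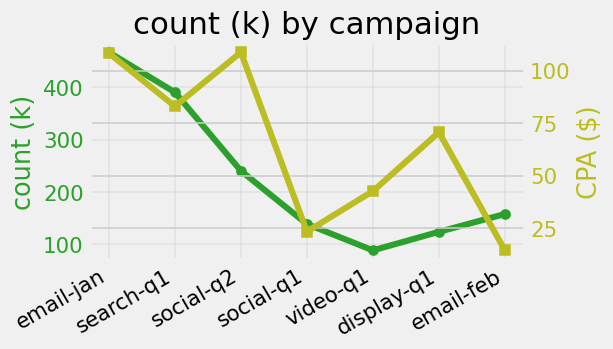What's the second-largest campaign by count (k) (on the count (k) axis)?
search-q1

Top 3 (on the count (k) axis): email-jan ≈ 450, search-q1 ≈ 400, social-q2 ≈ 250.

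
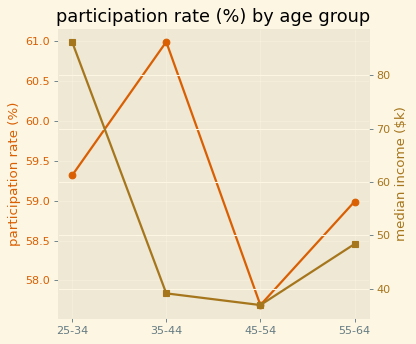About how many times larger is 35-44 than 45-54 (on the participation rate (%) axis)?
35-44 ≈ 61.0, 45-54 ≈ 57.5; 61.0/57.5 ≈ 1.06.

≈ 1.06×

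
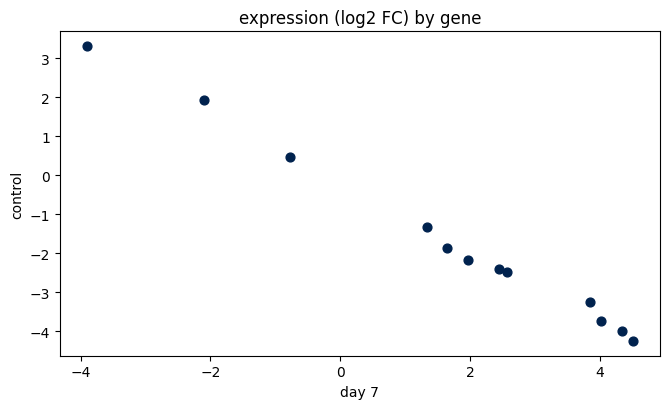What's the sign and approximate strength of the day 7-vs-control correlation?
negative, strong

Points are negatively correlated; strong (|r| ≈ 1.0).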